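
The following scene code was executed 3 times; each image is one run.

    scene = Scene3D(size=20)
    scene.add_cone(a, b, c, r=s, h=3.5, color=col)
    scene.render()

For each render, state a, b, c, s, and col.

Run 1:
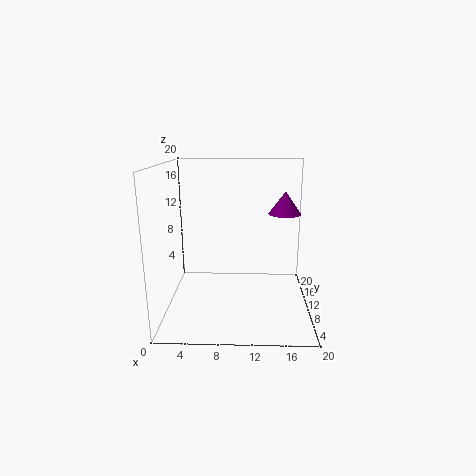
a = 17, b = 16, c = 12, s = 2.5, col = 'purple'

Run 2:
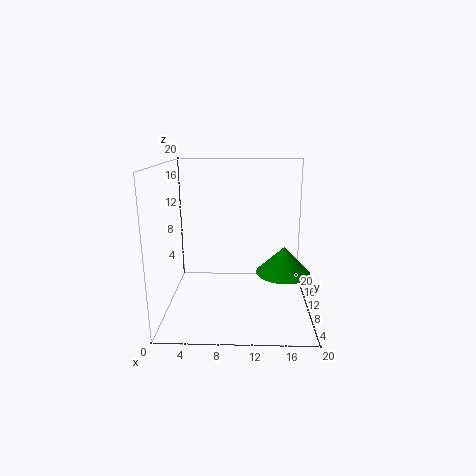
a = 16, b = 6.5, c = 6.5, s = 3.5, col = 'green'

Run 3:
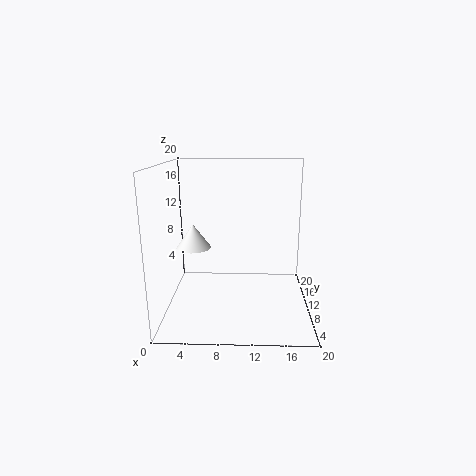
a = 3.5, b = 11.5, c = 8, s = 2.5, col = 'white'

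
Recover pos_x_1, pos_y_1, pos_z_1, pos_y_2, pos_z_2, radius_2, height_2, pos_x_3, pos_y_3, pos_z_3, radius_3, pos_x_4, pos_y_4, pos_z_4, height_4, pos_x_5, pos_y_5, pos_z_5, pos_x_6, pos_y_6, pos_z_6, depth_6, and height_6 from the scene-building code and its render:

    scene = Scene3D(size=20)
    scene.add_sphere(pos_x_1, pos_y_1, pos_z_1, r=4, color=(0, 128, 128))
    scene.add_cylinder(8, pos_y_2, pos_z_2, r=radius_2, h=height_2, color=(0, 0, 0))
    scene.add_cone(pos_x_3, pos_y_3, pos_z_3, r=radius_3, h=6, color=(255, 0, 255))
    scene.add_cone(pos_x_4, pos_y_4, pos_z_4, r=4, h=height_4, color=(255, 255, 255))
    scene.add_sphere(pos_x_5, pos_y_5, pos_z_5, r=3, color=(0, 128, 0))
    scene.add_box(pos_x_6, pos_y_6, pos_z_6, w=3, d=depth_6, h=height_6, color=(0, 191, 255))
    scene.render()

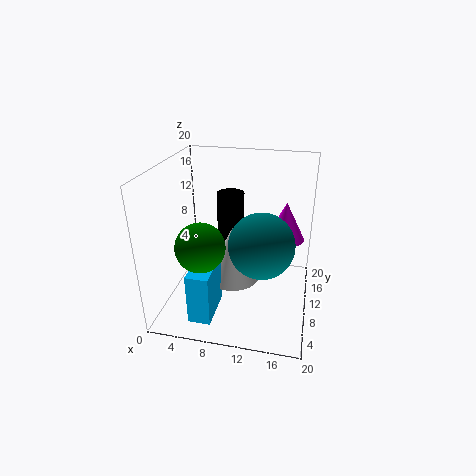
pos_x_1 = 14
pos_y_1 = 5
pos_z_1 = 12
pos_y_2 = 14
pos_z_2 = 6
radius_2 = 2
height_2 = 9
pos_x_3 = 16
pos_y_3 = 17
pos_z_3 = 7
radius_3 = 3
pos_x_4 = 9
pos_y_4 = 11
pos_z_4 = 3
height_4 = 8
pos_x_5 = 7
pos_y_5 = 3
pos_z_5 = 12
pos_x_6 = 5
pos_y_6 = 2
pos_z_6 = 1
depth_6 = 6
height_6 = 7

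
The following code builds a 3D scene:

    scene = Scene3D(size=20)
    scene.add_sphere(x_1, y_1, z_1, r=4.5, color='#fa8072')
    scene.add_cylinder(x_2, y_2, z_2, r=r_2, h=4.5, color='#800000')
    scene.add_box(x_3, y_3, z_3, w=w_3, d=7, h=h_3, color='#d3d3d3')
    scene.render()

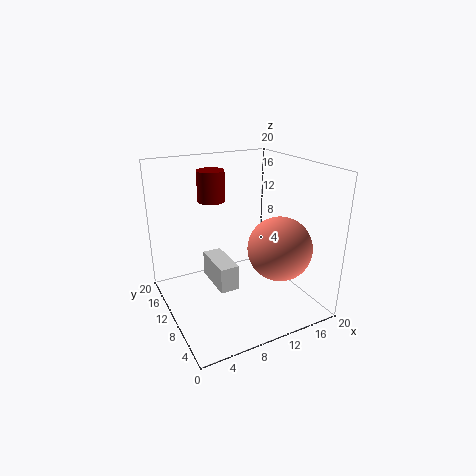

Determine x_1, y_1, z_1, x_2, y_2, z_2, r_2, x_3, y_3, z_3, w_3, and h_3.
x_1 = 15
y_1 = 7
z_1 = 8.5
x_2 = 8.5
y_2 = 15.5
z_2 = 14
r_2 = 2
x_3 = 8
y_3 = 11.5
z_3 = 0.5
w_3 = 3
h_3 = 4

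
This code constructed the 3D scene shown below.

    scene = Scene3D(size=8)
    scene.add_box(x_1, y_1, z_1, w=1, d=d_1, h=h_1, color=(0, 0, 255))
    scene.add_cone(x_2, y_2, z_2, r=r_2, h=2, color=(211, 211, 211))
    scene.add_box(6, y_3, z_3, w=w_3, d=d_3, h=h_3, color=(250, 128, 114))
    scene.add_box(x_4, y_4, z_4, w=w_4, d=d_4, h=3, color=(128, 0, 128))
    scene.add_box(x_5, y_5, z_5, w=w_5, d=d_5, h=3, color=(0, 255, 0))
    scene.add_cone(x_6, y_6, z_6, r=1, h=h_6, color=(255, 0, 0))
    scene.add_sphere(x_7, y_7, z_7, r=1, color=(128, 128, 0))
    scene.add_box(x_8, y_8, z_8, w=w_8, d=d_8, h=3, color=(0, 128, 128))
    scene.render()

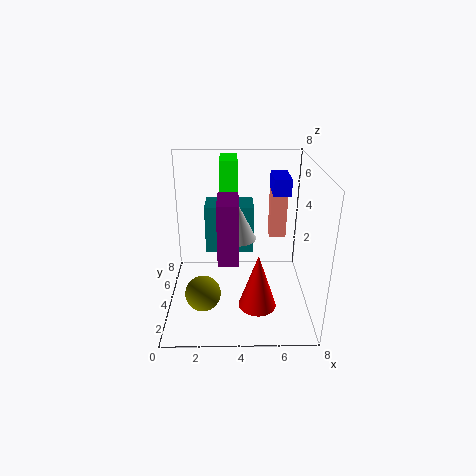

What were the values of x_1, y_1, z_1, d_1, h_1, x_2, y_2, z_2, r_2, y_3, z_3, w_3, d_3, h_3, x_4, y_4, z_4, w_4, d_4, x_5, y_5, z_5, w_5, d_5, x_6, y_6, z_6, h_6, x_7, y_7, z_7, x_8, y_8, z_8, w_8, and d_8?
x_1 = 6, y_1 = 5, z_1 = 6, d_1 = 2, h_1 = 1, x_2 = 4, y_2 = 4, z_2 = 4, r_2 = 1, y_3 = 6, z_3 = 3, w_3 = 1, d_3 = 1, h_3 = 3, x_4 = 3, y_4 = 1, z_4 = 4, w_4 = 1, d_4 = 2, x_5 = 3, y_5 = 5, z_5 = 5, w_5 = 1, d_5 = 2, x_6 = 5, y_6 = 2, z_6 = 1, h_6 = 3, x_7 = 2, y_7 = 3, z_7 = 1, x_8 = 2, y_8 = 6, z_8 = 2, w_8 = 3, d_8 = 2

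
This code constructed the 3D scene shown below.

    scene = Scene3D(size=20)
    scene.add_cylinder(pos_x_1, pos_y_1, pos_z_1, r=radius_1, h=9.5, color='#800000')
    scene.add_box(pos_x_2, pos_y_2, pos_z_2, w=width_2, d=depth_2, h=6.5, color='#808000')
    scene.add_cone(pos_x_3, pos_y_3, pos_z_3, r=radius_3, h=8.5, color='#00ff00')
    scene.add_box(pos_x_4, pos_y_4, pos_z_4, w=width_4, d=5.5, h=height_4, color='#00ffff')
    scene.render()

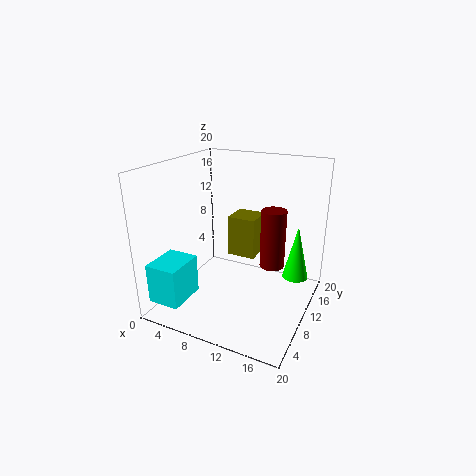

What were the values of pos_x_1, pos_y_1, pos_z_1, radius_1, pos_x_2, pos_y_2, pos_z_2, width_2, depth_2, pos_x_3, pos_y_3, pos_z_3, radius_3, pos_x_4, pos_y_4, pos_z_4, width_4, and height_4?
pos_x_1 = 12.5
pos_y_1 = 17.5
pos_z_1 = 2.5
radius_1 = 2
pos_x_2 = 5.5
pos_y_2 = 15.5
pos_z_2 = 4
width_2 = 4.5
depth_2 = 4.5
pos_x_3 = 16.5
pos_y_3 = 17.5
pos_z_3 = 1.5
radius_3 = 2
pos_x_4 = 0.5
pos_y_4 = 1.5
pos_z_4 = 2
width_4 = 4.5
height_4 = 5.5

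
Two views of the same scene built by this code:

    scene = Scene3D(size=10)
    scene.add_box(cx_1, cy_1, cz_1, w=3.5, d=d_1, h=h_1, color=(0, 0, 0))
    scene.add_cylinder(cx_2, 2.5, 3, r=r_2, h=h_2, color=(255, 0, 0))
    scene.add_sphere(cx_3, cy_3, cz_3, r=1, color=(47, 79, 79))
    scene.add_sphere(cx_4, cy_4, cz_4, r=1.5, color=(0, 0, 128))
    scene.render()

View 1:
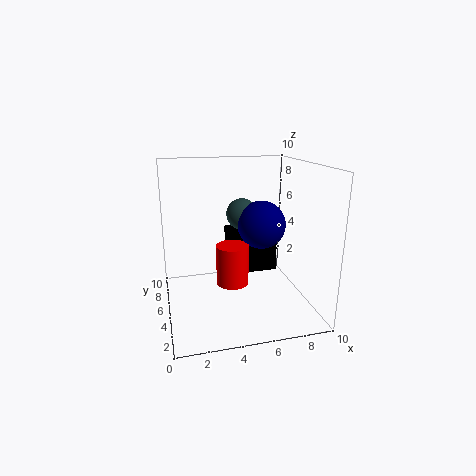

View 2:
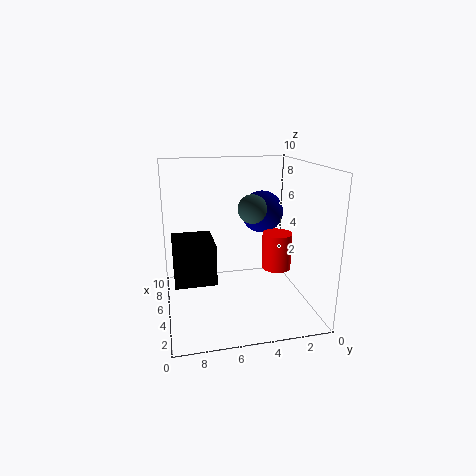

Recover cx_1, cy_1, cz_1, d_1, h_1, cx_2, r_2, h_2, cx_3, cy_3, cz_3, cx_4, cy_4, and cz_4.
cx_1 = 5, cy_1 = 6.5, cz_1 = 1.5, d_1 = 3, h_1 = 3, cx_2 = 4, r_2 = 1, h_2 = 2.5, cx_3 = 5, cy_3 = 4, cz_3 = 7, cx_4 = 6, cy_4 = 3, cz_4 = 6.5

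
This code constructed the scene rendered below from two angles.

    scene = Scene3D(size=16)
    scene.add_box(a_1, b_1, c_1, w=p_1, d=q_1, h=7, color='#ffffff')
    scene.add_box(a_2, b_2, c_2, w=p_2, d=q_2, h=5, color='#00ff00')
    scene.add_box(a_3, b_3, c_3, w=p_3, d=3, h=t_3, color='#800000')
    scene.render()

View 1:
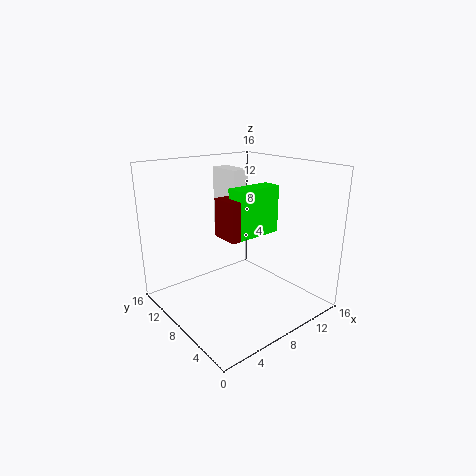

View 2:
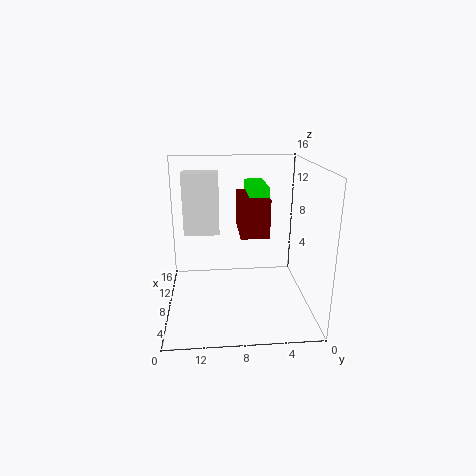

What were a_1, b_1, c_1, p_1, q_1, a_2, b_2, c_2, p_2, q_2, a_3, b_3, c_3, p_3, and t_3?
a_1 = 9
b_1 = 10
c_1 = 8
p_1 = 2
q_1 = 4
a_2 = 6
b_2 = 5
c_2 = 9
p_2 = 5
q_2 = 2
a_3 = 5
b_3 = 5
c_3 = 9
p_3 = 5
t_3 = 4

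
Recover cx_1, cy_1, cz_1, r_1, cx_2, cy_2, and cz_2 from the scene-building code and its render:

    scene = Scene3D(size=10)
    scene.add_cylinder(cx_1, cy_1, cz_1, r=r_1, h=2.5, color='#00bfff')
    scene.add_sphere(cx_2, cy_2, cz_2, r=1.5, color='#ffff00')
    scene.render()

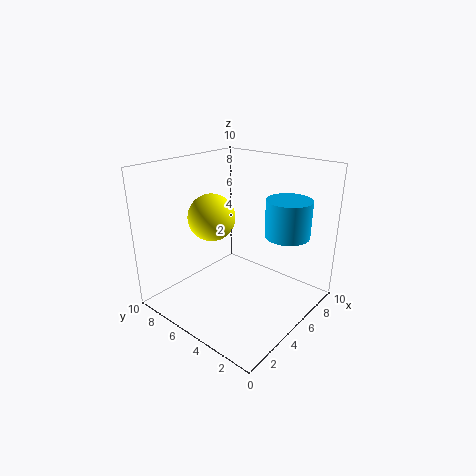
cx_1 = 6.5
cy_1 = 2
cz_1 = 5.5
r_1 = 1.5
cx_2 = 3
cy_2 = 5.5
cz_2 = 7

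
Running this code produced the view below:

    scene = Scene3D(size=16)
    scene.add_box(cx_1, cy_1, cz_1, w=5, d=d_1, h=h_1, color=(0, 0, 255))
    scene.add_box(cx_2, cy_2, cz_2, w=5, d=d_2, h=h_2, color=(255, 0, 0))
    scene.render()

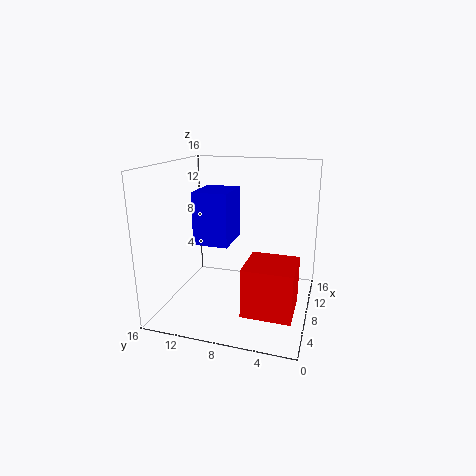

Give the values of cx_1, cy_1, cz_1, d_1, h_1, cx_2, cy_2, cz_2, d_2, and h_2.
cx_1 = 7; cy_1 = 9; cz_1 = 7; d_1 = 4; h_1 = 6; cx_2 = 2; cy_2 = 1; cz_2 = 2; d_2 = 5; h_2 = 5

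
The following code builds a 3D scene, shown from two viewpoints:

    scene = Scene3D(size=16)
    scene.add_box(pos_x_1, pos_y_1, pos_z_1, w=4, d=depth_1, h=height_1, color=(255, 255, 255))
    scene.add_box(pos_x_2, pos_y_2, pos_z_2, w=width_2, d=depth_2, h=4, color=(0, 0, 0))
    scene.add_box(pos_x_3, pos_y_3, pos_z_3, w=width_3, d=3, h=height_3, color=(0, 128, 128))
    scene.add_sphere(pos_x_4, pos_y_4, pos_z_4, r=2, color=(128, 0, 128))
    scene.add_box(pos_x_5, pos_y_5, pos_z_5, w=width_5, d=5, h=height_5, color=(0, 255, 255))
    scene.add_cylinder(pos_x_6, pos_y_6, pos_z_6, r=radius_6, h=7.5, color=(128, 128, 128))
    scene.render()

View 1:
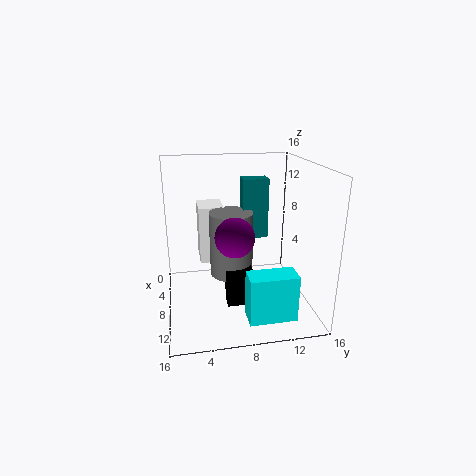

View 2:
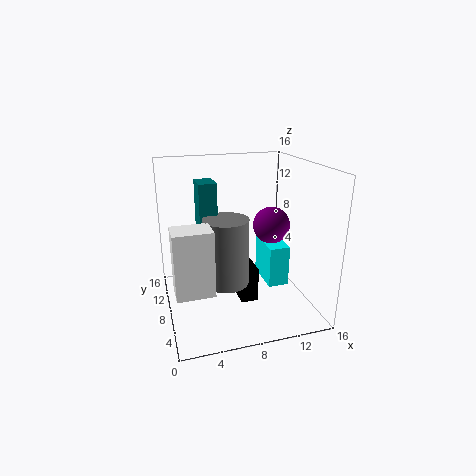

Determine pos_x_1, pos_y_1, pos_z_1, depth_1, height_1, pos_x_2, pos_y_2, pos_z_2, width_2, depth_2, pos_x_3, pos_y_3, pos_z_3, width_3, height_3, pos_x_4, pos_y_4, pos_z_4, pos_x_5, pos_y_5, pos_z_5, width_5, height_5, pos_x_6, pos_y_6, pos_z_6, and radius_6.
pos_x_1 = 0.5, pos_y_1 = 4, pos_z_1 = 3.5, depth_1 = 3, height_1 = 7, pos_x_2 = 8, pos_y_2 = 6.5, pos_z_2 = 0.5, width_2 = 2, depth_2 = 3, pos_x_3 = 4, pos_y_3 = 9, pos_z_3 = 7, width_3 = 2, height_3 = 7, pos_x_4 = 11.5, pos_y_4 = 7, pos_z_4 = 9.5, pos_x_5 = 12, pos_y_5 = 8, pos_z_5 = 1, width_5 = 2.5, height_5 = 5, pos_x_6 = 6.5, pos_y_6 = 7.5, pos_z_6 = 3, radius_6 = 2.5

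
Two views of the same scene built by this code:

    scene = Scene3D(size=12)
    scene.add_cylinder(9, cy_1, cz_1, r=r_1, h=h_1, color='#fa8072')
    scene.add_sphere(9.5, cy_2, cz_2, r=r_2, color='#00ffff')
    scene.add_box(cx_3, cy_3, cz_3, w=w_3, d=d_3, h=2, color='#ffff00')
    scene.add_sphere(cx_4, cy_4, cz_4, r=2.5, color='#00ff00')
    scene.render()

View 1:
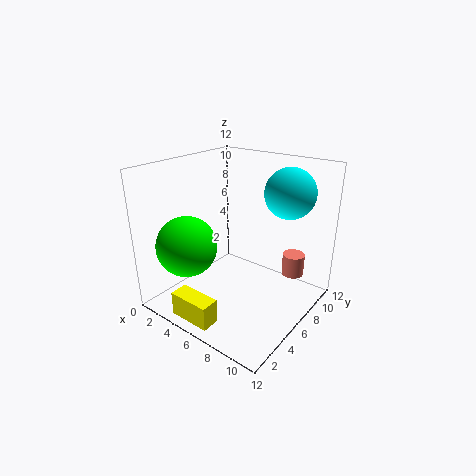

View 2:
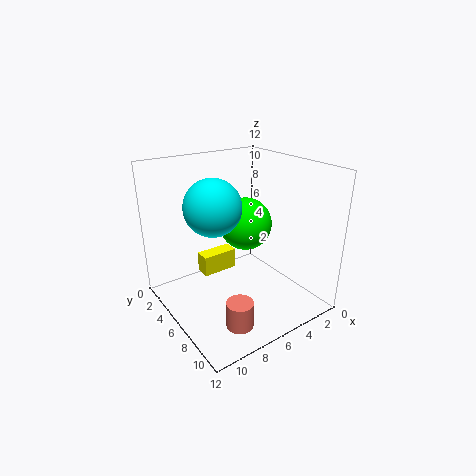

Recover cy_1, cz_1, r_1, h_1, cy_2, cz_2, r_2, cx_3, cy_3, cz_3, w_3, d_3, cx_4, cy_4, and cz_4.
cy_1 = 10.5; cz_1 = 1.5; r_1 = 1; h_1 = 2; cy_2 = 8; cz_2 = 10; r_2 = 2; cx_3 = 3.5; cy_3 = 0.5; cz_3 = 0.5; w_3 = 3.5; d_3 = 1.5; cx_4 = 3; cy_4 = 3; cz_4 = 5.5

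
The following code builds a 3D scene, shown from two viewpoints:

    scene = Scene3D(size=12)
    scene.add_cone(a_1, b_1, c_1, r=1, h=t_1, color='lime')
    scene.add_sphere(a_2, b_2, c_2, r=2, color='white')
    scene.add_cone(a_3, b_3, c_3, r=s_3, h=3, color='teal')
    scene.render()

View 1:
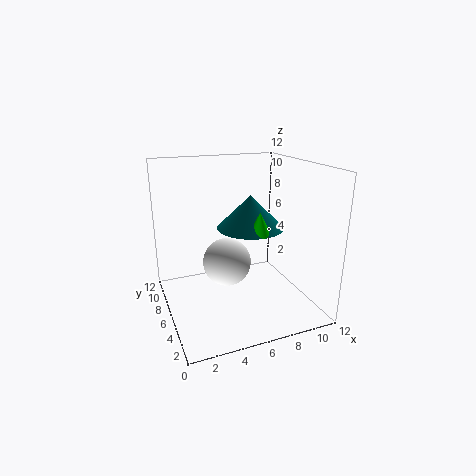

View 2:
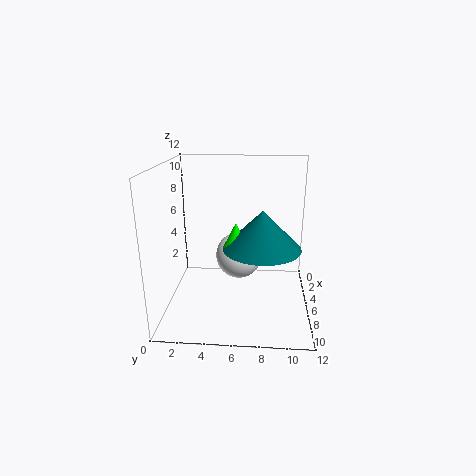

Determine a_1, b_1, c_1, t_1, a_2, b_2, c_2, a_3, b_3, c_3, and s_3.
a_1 = 8; b_1 = 6; c_1 = 6; t_1 = 2; a_2 = 5; b_2 = 6; c_2 = 4; a_3 = 8; b_3 = 8; c_3 = 6; s_3 = 3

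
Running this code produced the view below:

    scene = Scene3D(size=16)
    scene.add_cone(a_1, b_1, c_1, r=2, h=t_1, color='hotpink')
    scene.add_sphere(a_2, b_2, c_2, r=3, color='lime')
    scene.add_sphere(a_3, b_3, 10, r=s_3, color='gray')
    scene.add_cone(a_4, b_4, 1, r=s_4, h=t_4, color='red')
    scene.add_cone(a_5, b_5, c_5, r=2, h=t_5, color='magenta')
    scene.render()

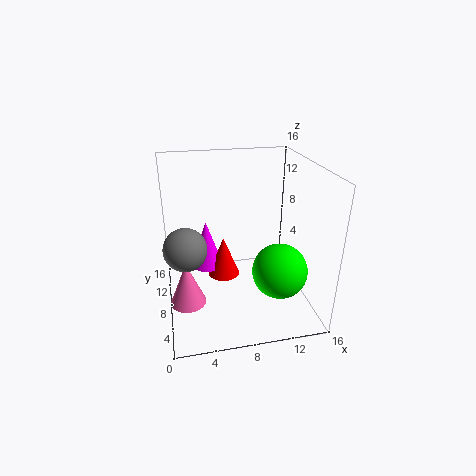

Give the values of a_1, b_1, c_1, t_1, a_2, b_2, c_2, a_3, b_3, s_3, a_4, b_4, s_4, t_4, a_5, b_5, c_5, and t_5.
a_1 = 2
b_1 = 7
c_1 = 1
t_1 = 5
a_2 = 12
b_2 = 5
c_2 = 5
a_3 = 2
b_3 = 3
s_3 = 2
a_4 = 7
b_4 = 12
s_4 = 2
t_4 = 5
a_5 = 5
b_5 = 13
c_5 = 2
t_5 = 6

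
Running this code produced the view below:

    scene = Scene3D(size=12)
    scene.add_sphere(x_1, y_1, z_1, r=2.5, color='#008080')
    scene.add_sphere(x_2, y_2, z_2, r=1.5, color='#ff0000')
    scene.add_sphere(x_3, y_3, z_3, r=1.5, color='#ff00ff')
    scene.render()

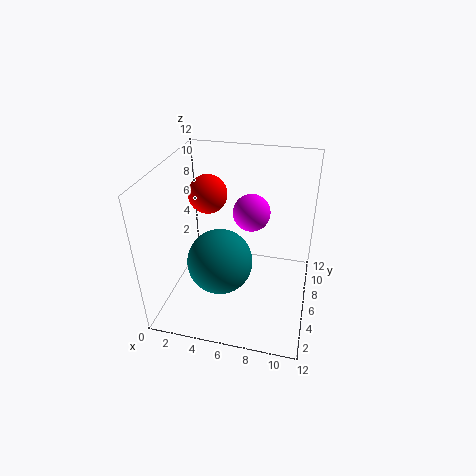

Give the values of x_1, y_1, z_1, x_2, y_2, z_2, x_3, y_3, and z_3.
x_1 = 5.25
y_1 = 3.25
z_1 = 5.5
x_2 = 3.75
y_2 = 5.5
z_2 = 10
x_3 = 7
y_3 = 6.5
z_3 = 8.25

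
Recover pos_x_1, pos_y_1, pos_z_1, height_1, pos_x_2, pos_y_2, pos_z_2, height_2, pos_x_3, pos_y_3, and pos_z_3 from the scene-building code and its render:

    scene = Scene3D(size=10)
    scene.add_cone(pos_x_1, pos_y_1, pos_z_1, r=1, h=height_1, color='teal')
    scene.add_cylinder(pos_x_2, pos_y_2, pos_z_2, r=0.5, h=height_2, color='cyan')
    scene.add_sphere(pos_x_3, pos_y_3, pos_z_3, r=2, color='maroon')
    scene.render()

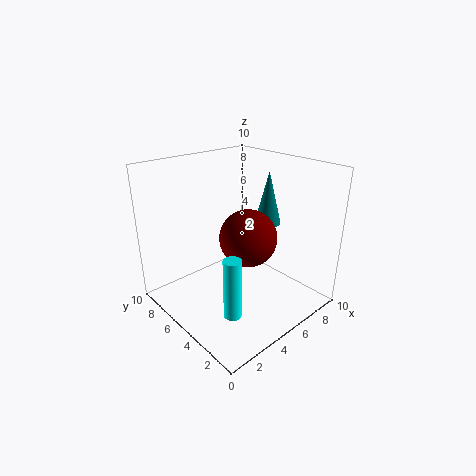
pos_x_1 = 8.5, pos_y_1 = 5.5, pos_z_1 = 5, height_1 = 4, pos_x_2 = 1, pos_y_2 = 1, pos_z_2 = 3, height_2 = 3.5, pos_x_3 = 5.5, pos_y_3 = 4.5, pos_z_3 = 5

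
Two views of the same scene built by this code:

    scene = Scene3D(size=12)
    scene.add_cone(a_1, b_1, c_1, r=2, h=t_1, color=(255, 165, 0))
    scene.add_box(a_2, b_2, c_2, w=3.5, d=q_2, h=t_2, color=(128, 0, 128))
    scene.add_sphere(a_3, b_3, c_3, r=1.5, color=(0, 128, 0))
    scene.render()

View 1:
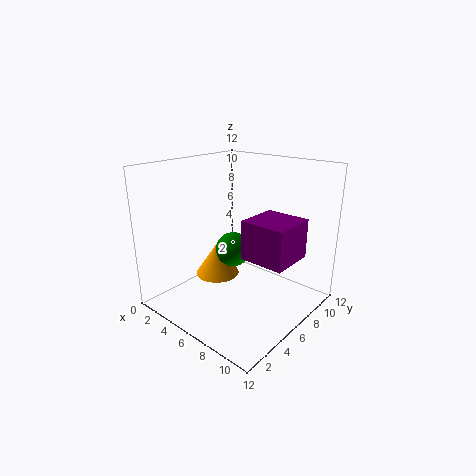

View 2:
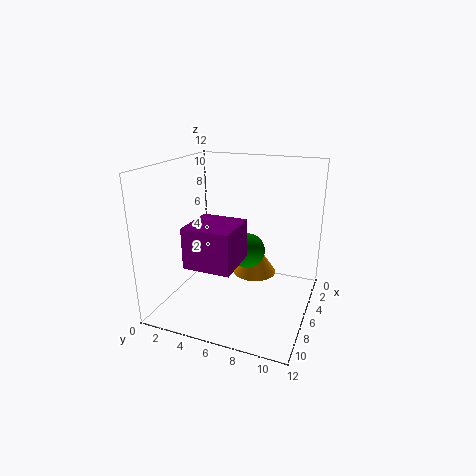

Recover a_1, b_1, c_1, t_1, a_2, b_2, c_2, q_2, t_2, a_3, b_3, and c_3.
a_1 = 3
b_1 = 6.5
c_1 = 1.5
t_1 = 3
a_2 = 8
b_2 = 4
c_2 = 5.5
q_2 = 3.5
t_2 = 3
a_3 = 5
b_3 = 6.5
c_3 = 4.5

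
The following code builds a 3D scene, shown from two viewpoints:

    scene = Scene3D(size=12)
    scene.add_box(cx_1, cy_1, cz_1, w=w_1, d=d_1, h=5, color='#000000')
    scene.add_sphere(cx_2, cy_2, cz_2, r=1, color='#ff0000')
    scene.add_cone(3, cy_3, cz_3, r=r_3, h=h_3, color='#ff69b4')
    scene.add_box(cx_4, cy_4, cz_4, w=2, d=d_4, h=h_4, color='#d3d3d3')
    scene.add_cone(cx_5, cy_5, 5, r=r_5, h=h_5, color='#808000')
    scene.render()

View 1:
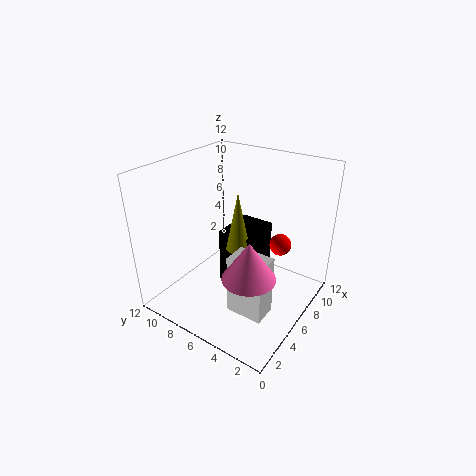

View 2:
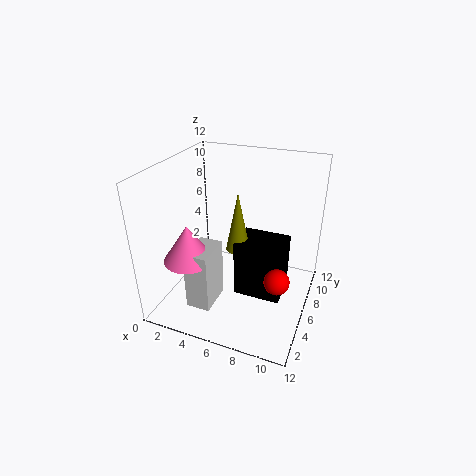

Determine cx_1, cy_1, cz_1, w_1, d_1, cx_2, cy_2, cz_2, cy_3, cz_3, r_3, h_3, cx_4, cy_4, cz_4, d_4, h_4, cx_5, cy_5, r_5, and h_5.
cx_1 = 6, cy_1 = 5, cz_1 = 1, w_1 = 4, d_1 = 3, cx_2 = 10, cy_2 = 4, cz_2 = 4, cy_3 = 3, cz_3 = 5, r_3 = 2, h_3 = 3, cx_4 = 3, cy_4 = 2, cz_4 = 1, d_4 = 3, h_4 = 5, cx_5 = 6, cy_5 = 6, r_5 = 1, h_5 = 5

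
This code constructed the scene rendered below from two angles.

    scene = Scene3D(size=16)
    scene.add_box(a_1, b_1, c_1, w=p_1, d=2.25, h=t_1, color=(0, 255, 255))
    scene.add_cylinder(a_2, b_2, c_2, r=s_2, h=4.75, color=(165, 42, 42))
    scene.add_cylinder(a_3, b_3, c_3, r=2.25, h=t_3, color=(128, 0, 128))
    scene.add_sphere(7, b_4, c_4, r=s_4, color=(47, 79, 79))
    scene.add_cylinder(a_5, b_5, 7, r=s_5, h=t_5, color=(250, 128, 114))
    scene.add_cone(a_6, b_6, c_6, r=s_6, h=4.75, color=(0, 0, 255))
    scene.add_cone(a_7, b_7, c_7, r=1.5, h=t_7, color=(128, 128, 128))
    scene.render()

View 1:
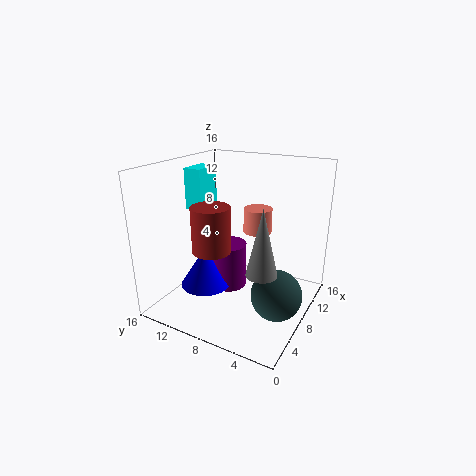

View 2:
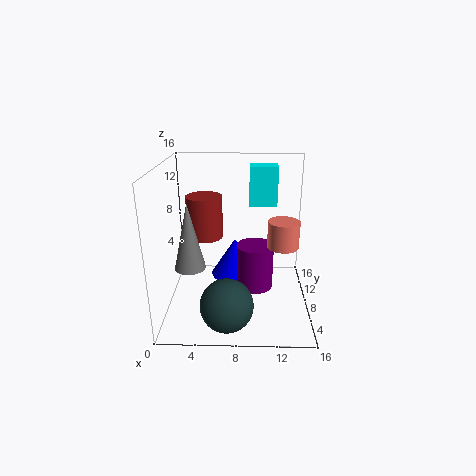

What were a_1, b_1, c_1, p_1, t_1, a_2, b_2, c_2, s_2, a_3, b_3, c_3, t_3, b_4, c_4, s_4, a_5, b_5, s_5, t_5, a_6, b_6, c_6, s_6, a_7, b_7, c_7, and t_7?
a_1 = 9.25; b_1 = 13.75; c_1 = 9.75; p_1 = 3.5; t_1 = 5; a_2 = 4.25; b_2 = 9; c_2 = 7.75; s_2 = 2; a_3 = 10; b_3 = 10.5; c_3 = 0.5; t_3 = 5.5; b_4 = 2.75; c_4 = 2.75; s_4 = 2.75; a_5 = 13; b_5 = 8; s_5 = 1.75; t_5 = 3; a_6 = 7.5; b_6 = 12.25; c_6 = 1.25; s_6 = 3; a_7 = 3.5; b_7 = 3; c_7 = 7; t_7 = 6.5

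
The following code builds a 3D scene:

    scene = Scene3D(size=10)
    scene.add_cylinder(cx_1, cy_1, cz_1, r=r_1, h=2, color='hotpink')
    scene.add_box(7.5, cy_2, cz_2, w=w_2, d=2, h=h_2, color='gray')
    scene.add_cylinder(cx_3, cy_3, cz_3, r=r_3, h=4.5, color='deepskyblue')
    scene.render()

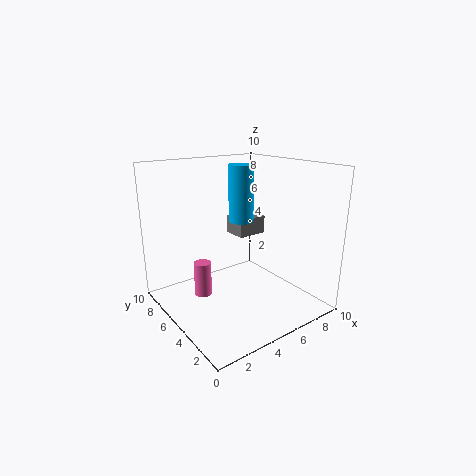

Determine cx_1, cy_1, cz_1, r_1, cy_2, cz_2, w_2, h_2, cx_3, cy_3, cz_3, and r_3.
cx_1 = 1, cy_1 = 3, cz_1 = 3, r_1 = 0.5, cy_2 = 8, cz_2 = 3.5, w_2 = 2.5, h_2 = 1.5, cx_3 = 7.5, cy_3 = 8, cz_3 = 5, r_3 = 1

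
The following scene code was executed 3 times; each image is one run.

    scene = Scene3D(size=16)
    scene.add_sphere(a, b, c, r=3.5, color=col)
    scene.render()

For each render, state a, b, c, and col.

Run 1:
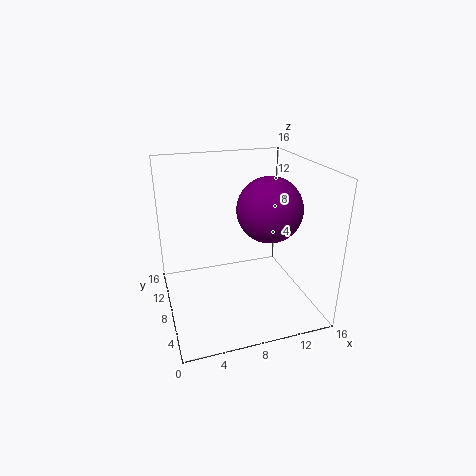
a = 11, b = 6.5, c = 11.5, col = 'purple'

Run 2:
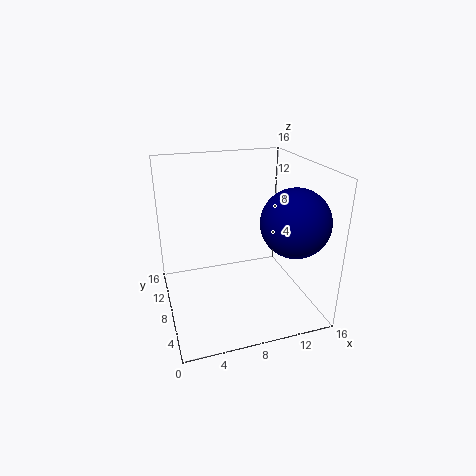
a = 12.5, b = 3.5, c = 11, col = 'navy'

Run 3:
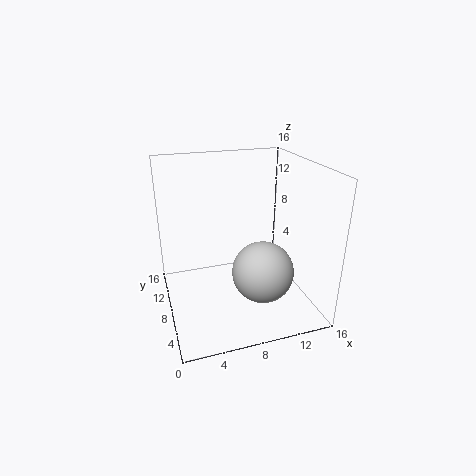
a = 10.5, b = 6.5, c = 4, col = 'lightgray'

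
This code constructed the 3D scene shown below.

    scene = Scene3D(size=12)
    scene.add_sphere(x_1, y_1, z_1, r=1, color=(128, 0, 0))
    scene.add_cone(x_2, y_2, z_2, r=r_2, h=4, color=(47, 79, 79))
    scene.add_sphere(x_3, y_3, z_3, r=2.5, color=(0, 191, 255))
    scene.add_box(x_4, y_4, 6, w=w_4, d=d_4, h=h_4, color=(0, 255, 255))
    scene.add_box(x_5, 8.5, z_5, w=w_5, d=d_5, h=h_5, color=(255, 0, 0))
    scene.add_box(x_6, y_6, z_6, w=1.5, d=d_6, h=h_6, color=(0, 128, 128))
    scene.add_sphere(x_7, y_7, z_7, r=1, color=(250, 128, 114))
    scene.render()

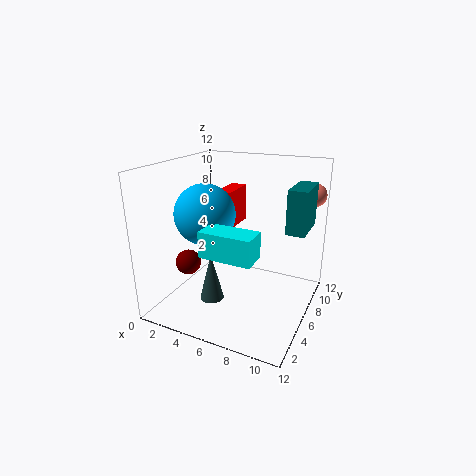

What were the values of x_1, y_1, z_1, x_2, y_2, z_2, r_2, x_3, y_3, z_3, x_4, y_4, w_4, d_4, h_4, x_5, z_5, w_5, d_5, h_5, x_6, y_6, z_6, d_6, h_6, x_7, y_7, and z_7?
x_1 = 3, y_1 = 3, z_1 = 4.5, x_2 = 4.5, y_2 = 4, z_2 = 1, r_2 = 1, x_3 = 3.5, y_3 = 5, z_3 = 8, x_4 = 5, y_4 = 1.5, w_4 = 4, d_4 = 2, h_4 = 2, x_5 = 2.5, z_5 = 5.5, w_5 = 1.5, d_5 = 3.5, h_5 = 3.5, x_6 = 10, y_6 = 6, z_6 = 7, d_6 = 3.5, h_6 = 3.5, x_7 = 11, y_7 = 11, z_7 = 9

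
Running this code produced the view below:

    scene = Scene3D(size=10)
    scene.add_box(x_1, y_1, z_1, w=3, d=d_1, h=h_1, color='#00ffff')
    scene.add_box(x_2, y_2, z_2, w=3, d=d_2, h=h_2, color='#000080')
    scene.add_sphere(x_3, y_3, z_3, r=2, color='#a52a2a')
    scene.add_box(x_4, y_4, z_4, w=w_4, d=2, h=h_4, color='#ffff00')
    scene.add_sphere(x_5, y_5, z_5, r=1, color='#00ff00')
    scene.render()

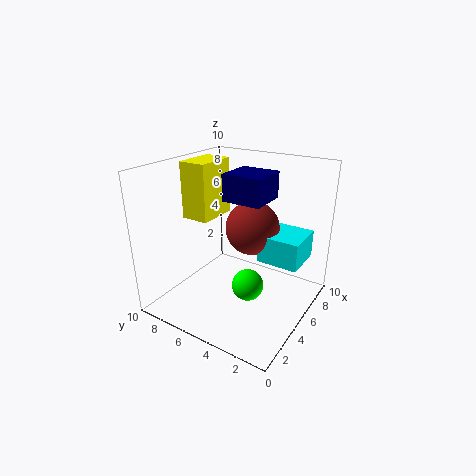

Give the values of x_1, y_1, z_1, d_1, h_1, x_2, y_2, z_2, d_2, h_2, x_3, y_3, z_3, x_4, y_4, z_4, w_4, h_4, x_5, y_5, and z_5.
x_1 = 6
y_1 = 1
z_1 = 3
d_1 = 3
h_1 = 2
x_2 = 6
y_2 = 4
z_2 = 7
d_2 = 3
h_2 = 2
x_3 = 7
y_3 = 5
z_3 = 5
x_4 = 4
y_4 = 7
z_4 = 6
w_4 = 3
h_4 = 4
x_5 = 3
y_5 = 3
z_5 = 3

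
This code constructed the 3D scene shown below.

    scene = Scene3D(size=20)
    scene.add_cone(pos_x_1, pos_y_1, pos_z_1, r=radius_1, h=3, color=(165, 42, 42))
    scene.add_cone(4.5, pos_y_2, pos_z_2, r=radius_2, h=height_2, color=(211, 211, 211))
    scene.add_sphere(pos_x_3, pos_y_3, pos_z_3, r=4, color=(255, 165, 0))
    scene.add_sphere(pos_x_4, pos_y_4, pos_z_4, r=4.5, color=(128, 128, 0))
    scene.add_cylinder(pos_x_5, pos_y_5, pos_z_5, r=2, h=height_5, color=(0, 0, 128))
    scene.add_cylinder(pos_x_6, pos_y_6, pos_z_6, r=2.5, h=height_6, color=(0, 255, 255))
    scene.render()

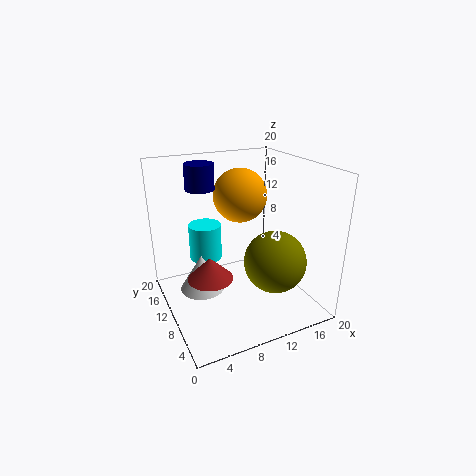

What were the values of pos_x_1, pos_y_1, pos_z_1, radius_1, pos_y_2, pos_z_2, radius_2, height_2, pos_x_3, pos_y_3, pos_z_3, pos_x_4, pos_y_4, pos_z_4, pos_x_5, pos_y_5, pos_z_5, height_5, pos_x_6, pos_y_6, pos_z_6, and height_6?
pos_x_1 = 5; pos_y_1 = 8; pos_z_1 = 6; radius_1 = 3; pos_y_2 = 10; pos_z_2 = 3.5; radius_2 = 3; height_2 = 5; pos_x_3 = 12.5; pos_y_3 = 14.5; pos_z_3 = 14.5; pos_x_4 = 15; pos_y_4 = 8; pos_z_4 = 6; pos_x_5 = 6; pos_y_5 = 13.5; pos_z_5 = 16.5; height_5 = 3.5; pos_x_6 = 7.5; pos_y_6 = 16.5; pos_z_6 = 4.5; height_6 = 5.5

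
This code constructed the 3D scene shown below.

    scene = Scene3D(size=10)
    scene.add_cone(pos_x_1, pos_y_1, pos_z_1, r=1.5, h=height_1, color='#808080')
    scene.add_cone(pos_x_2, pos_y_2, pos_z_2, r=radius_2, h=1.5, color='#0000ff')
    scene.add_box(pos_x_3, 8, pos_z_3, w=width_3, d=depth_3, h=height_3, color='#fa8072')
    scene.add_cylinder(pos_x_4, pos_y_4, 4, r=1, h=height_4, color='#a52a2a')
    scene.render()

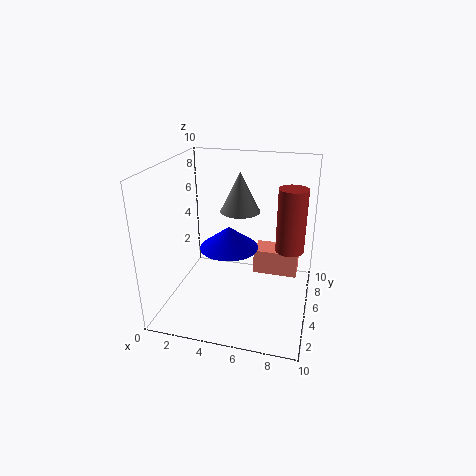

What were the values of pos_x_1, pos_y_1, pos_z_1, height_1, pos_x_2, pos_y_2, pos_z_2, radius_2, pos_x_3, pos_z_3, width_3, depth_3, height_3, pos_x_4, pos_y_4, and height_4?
pos_x_1 = 4.5
pos_y_1 = 7.5
pos_z_1 = 6
height_1 = 3
pos_x_2 = 4.5
pos_y_2 = 4.5
pos_z_2 = 4.5
radius_2 = 2
pos_x_3 = 5.5
pos_z_3 = 0.5
width_3 = 3.5
depth_3 = 2
height_3 = 2
pos_x_4 = 8.5
pos_y_4 = 6
height_4 = 4.5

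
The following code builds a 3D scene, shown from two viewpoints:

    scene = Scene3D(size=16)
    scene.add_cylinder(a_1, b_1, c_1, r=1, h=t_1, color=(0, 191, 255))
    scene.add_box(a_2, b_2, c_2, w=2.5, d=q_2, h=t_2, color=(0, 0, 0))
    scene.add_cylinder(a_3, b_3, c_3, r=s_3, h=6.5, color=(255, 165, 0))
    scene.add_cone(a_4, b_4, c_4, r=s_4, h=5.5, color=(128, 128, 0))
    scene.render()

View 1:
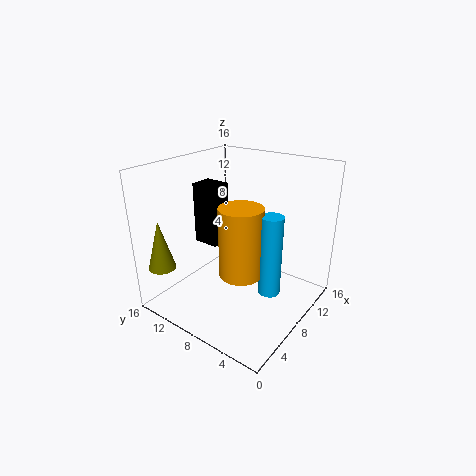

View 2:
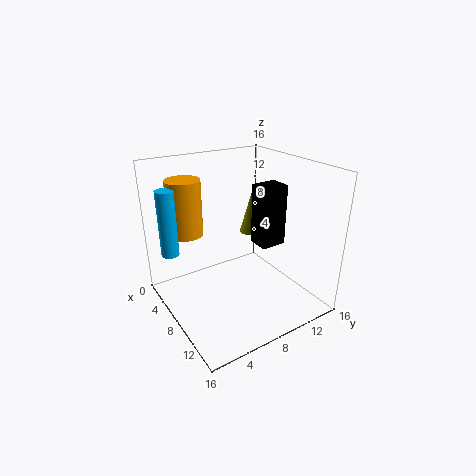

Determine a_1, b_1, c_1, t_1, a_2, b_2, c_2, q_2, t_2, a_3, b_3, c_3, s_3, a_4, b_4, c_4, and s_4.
a_1 = 4; b_1 = 1.5; c_1 = 6; t_1 = 7.5; a_2 = 7; b_2 = 10.5; c_2 = 6.5; q_2 = 3; t_2 = 7; a_3 = 3; b_3 = 4; c_3 = 7.5; s_3 = 2; a_4 = 2; b_4 = 14; c_4 = 5; s_4 = 1.5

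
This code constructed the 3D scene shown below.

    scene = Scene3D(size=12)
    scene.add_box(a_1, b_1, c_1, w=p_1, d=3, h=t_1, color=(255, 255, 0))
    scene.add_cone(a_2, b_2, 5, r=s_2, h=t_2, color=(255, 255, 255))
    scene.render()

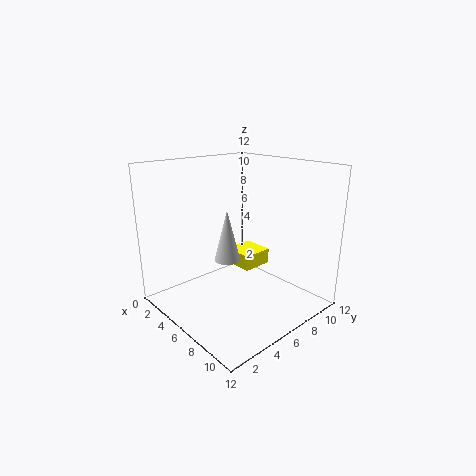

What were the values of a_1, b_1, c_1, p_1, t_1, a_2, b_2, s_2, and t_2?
a_1 = 1.5; b_1 = 8.5; c_1 = 1.5; p_1 = 3; t_1 = 1.5; a_2 = 7; b_2 = 4; s_2 = 1; t_2 = 4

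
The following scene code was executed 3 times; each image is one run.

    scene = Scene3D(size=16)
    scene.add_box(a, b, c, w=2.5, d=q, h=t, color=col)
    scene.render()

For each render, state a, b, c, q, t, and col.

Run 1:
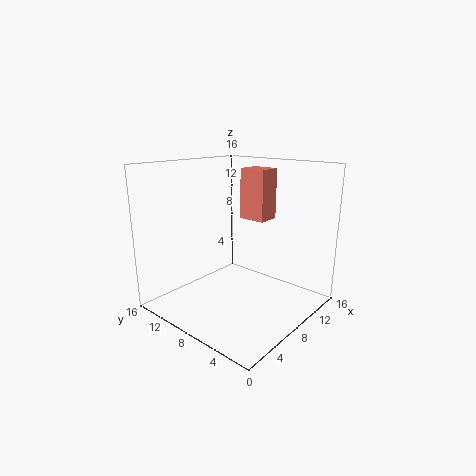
a = 9, b = 5.5, c = 10, q = 3, t = 5.5, col = 'salmon'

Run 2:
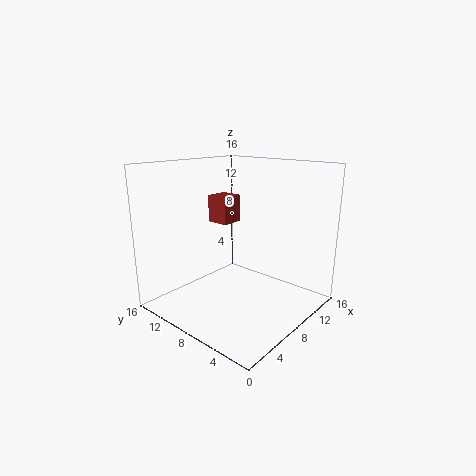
a = 7, b = 9, c = 9.5, q = 2.5, t = 3, col = 'brown'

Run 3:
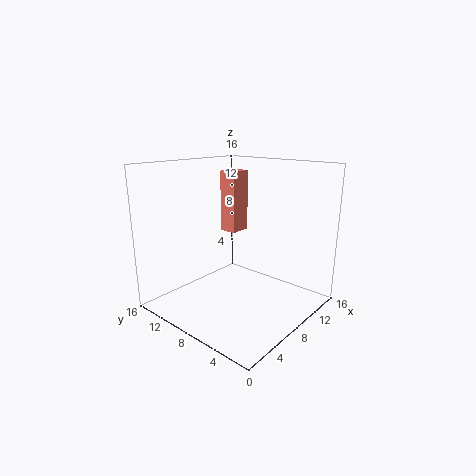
a = 9, b = 9.5, c = 8, q = 2, t = 7, col = 'salmon'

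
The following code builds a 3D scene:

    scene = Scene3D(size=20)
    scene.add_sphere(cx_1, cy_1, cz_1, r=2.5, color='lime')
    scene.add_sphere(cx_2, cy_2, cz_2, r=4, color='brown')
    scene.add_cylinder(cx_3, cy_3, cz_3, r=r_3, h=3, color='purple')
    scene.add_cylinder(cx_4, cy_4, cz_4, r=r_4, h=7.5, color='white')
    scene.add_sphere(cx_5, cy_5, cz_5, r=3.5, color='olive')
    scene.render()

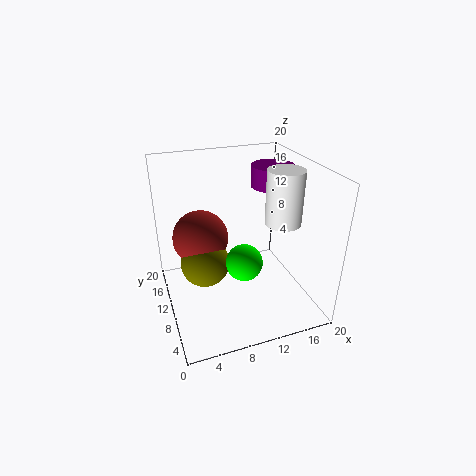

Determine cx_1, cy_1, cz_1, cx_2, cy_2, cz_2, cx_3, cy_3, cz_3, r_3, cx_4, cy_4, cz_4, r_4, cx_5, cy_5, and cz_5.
cx_1 = 10
cy_1 = 7.5
cz_1 = 7.5
cx_2 = 5.5
cy_2 = 13.5
cz_2 = 9
cx_3 = 16
cy_3 = 12.5
cz_3 = 16
r_3 = 3
cx_4 = 16
cy_4 = 8.5
cz_4 = 12
r_4 = 2.5
cx_5 = 5.5
cy_5 = 11.5
cz_5 = 6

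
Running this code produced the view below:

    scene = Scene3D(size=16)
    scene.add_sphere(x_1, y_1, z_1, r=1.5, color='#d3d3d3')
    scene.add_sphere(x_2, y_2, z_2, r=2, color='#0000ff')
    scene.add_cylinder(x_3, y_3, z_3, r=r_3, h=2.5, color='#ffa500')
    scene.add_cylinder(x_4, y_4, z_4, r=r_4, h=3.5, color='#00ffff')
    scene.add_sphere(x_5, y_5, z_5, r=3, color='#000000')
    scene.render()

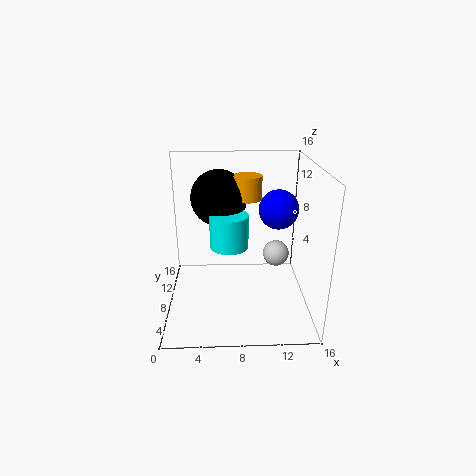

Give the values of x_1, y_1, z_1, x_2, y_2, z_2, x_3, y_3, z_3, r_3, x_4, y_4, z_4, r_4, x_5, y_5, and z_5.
x_1 = 12.5
y_1 = 9
z_1 = 5.5
x_2 = 12
y_2 = 6
z_2 = 12
x_3 = 9
y_3 = 8
z_3 = 12.5
r_3 = 1.5
x_4 = 7
y_4 = 6
z_4 = 8
r_4 = 2
x_5 = 6
y_5 = 8.5
z_5 = 12.5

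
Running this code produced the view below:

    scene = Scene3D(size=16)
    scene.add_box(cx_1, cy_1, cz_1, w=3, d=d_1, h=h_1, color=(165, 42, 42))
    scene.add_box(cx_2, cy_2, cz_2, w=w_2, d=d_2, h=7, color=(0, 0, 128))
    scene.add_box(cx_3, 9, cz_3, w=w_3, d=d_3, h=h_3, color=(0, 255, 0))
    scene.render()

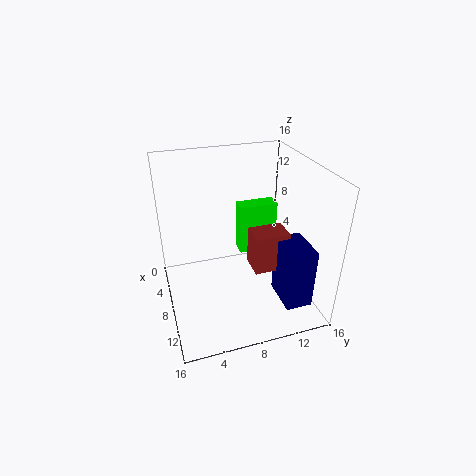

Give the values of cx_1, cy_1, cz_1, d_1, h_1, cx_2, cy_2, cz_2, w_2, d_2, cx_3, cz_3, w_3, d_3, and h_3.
cx_1 = 7
cy_1 = 9.5
cz_1 = 4
d_1 = 4
h_1 = 4.5
cx_2 = 9
cy_2 = 12
cz_2 = 1
w_2 = 4.5
d_2 = 3
cx_3 = 4
cz_3 = 4.5
w_3 = 2
d_3 = 4.5
h_3 = 6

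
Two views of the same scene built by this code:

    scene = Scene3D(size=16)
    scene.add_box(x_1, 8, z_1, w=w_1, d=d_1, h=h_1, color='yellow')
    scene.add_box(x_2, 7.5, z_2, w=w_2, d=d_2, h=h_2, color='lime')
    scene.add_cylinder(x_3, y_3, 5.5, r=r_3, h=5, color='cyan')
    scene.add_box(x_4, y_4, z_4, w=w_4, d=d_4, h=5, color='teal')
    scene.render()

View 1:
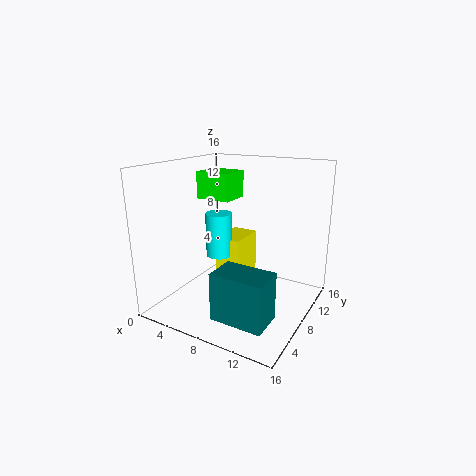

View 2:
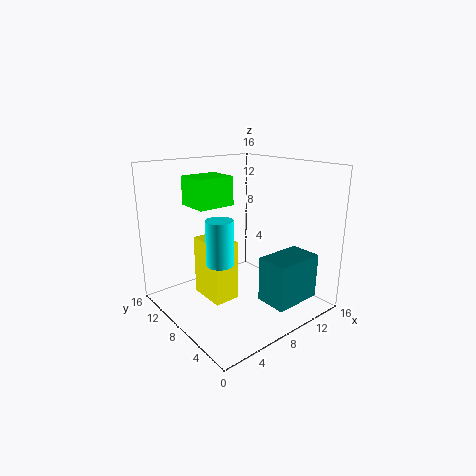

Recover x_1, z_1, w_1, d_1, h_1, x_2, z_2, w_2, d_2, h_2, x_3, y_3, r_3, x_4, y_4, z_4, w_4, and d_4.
x_1 = 5, z_1 = 0.5, w_1 = 3, d_1 = 4.5, h_1 = 7, x_2 = 3, z_2 = 12, w_2 = 4, d_2 = 3.5, h_2 = 3, x_3 = 5.5, y_3 = 8, r_3 = 1.5, x_4 = 8.5, y_4 = 1.5, z_4 = 1.5, w_4 = 5.5, d_4 = 3.5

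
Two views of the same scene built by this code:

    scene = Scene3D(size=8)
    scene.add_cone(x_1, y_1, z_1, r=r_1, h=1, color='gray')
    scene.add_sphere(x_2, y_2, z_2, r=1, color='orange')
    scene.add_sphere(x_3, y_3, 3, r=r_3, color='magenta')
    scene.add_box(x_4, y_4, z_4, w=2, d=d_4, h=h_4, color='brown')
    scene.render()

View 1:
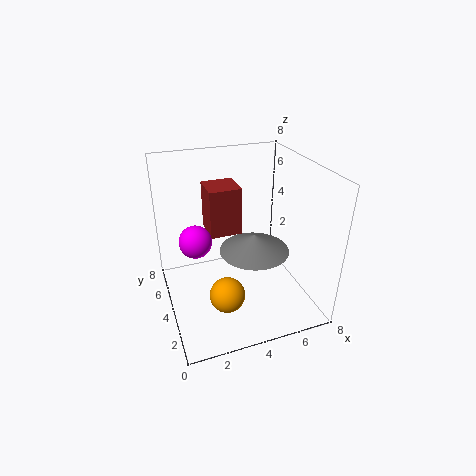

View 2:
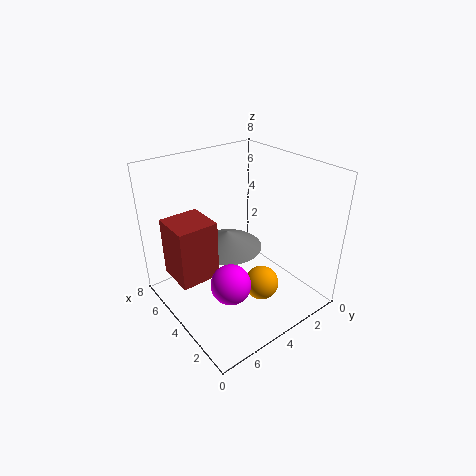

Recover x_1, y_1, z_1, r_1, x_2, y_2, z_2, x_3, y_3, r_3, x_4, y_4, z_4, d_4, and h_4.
x_1 = 5; y_1 = 4; z_1 = 3; r_1 = 2; x_2 = 3; y_2 = 3; z_2 = 1; x_3 = 2; y_3 = 6; r_3 = 1; x_4 = 3; y_4 = 6; z_4 = 3; d_4 = 2; h_4 = 3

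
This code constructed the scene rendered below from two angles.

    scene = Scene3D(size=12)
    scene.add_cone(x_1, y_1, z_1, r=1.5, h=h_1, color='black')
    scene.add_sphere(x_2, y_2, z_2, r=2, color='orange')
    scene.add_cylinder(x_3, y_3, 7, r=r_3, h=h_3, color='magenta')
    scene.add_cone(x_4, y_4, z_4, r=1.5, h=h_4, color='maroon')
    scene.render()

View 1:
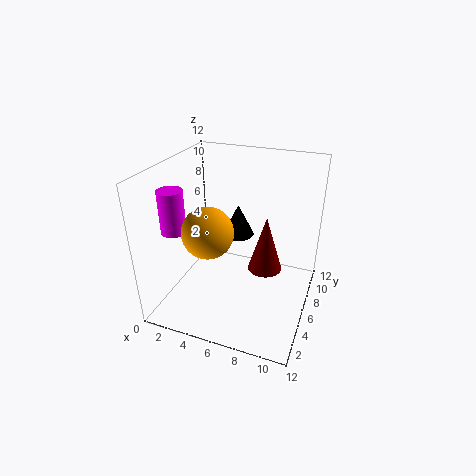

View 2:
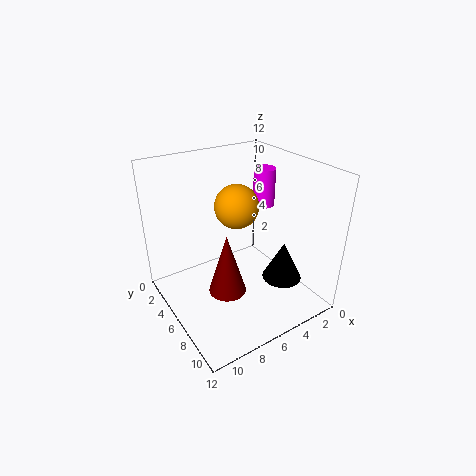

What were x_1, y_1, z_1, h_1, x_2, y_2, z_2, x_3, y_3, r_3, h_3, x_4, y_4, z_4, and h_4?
x_1 = 4.5; y_1 = 10; z_1 = 4; h_1 = 3; x_2 = 4.5; y_2 = 3.5; z_2 = 7.5; x_3 = 1.5; y_3 = 3.5; r_3 = 1; h_3 = 3.5; x_4 = 8; y_4 = 7.5; z_4 = 2.5; h_4 = 5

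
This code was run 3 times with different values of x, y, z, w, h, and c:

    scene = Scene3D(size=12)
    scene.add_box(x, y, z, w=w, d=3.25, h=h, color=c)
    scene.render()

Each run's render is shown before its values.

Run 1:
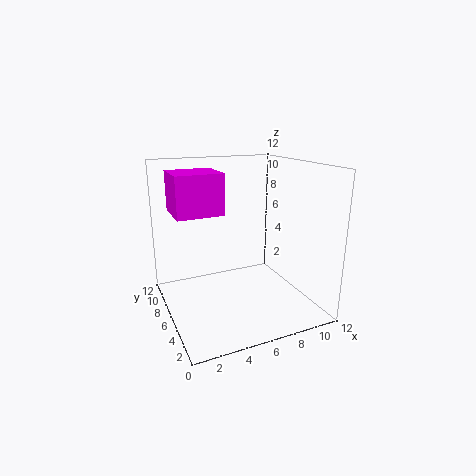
x = 0.5; y = 3.75; z = 8.75; w = 3.5; h = 3; c = 'magenta'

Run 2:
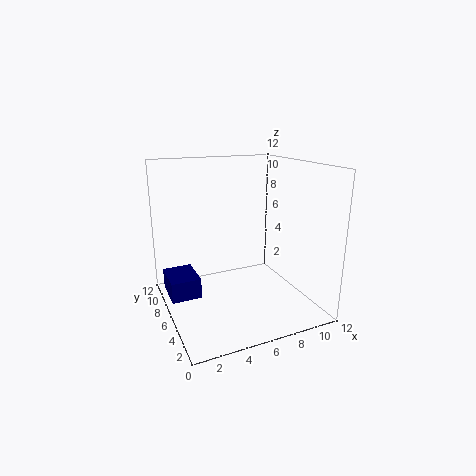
x = 0.25; y = 6.25; z = 1; w = 2.5; h = 1.75; c = 'navy'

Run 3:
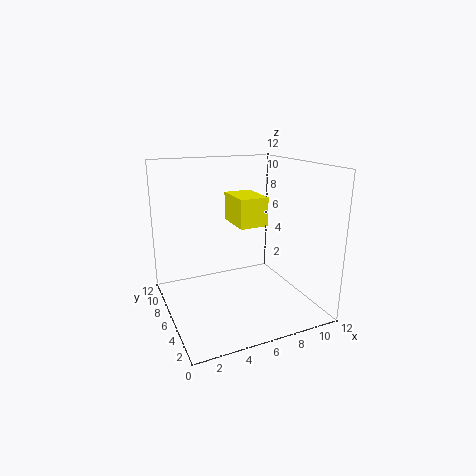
x = 5.25; y = 3.75; z = 7.5; w = 2.25; h = 2.25; c = 'yellow'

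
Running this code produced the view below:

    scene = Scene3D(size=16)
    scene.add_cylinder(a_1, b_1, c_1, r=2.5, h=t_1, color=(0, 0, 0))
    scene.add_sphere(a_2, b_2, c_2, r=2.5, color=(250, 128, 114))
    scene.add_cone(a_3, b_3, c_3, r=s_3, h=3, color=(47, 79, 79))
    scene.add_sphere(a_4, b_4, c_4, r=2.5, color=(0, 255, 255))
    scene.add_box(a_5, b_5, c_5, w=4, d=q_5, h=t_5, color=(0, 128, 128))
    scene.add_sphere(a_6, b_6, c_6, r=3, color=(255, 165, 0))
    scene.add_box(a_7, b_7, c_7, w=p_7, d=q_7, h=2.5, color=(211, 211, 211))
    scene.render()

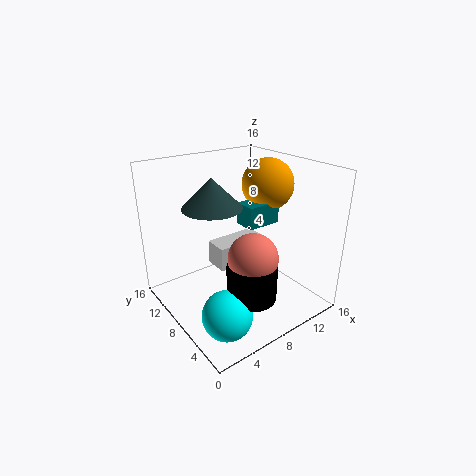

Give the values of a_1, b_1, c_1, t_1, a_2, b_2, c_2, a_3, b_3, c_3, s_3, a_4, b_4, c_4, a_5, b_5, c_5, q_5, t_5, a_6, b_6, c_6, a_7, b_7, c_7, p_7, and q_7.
a_1 = 6
b_1 = 3
c_1 = 4
t_1 = 3.5
a_2 = 6.5
b_2 = 3.5
c_2 = 8
a_3 = 4.5
b_3 = 7.5
c_3 = 12.5
s_3 = 3
a_4 = 3
b_4 = 3
c_4 = 3
a_5 = 9
b_5 = 7
c_5 = 9
q_5 = 2.5
t_5 = 2.5
a_6 = 13
b_6 = 9
c_6 = 13
a_7 = 4.5
b_7 = 6
c_7 = 6
p_7 = 5.5
q_7 = 2.5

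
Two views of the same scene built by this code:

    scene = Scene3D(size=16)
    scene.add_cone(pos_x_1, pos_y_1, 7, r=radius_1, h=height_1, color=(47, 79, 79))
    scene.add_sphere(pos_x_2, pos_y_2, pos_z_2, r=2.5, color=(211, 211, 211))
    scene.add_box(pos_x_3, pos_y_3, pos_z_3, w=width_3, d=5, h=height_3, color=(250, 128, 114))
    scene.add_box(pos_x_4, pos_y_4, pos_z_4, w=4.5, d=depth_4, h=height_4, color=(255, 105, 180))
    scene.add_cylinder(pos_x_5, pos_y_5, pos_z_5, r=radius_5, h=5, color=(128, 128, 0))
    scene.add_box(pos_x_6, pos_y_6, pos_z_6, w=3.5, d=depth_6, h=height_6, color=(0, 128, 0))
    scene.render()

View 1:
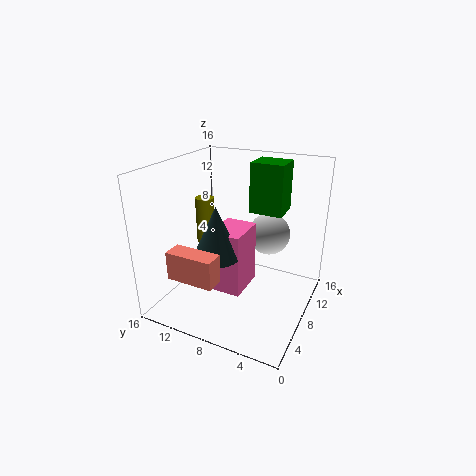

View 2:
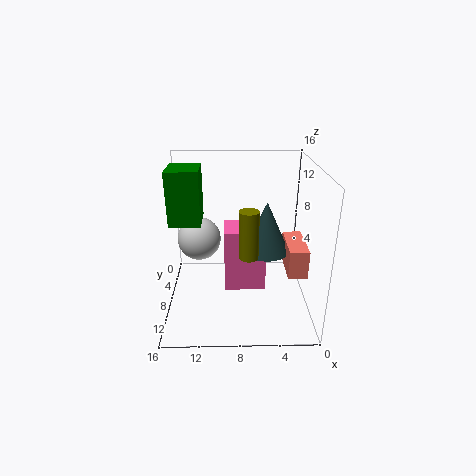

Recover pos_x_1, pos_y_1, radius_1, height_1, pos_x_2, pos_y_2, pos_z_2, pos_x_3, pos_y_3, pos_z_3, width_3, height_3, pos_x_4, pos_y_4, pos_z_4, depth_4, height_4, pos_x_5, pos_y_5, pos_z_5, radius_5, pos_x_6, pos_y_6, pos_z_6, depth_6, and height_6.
pos_x_1 = 5, pos_y_1 = 9, radius_1 = 2.5, height_1 = 5.5, pos_x_2 = 12.5, pos_y_2 = 6, pos_z_2 = 7, pos_x_3 = 1, pos_y_3 = 7.5, pos_z_3 = 5.5, width_3 = 2, height_3 = 3, pos_x_4 = 5, pos_y_4 = 6.5, pos_z_4 = 2.5, depth_4 = 3.5, height_4 = 7, pos_x_5 = 7, pos_y_5 = 11.5, pos_z_5 = 7.5, radius_5 = 1, pos_x_6 = 12, pos_y_6 = 4.5, pos_z_6 = 9.5, depth_6 = 4, height_6 = 6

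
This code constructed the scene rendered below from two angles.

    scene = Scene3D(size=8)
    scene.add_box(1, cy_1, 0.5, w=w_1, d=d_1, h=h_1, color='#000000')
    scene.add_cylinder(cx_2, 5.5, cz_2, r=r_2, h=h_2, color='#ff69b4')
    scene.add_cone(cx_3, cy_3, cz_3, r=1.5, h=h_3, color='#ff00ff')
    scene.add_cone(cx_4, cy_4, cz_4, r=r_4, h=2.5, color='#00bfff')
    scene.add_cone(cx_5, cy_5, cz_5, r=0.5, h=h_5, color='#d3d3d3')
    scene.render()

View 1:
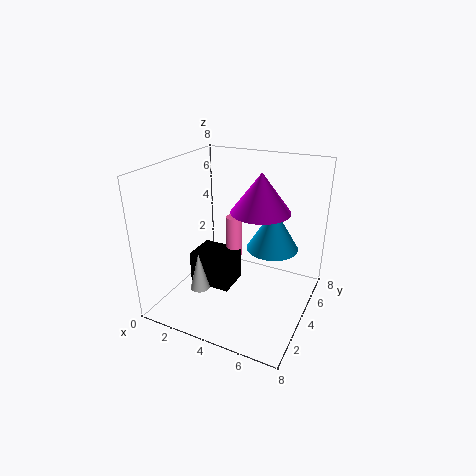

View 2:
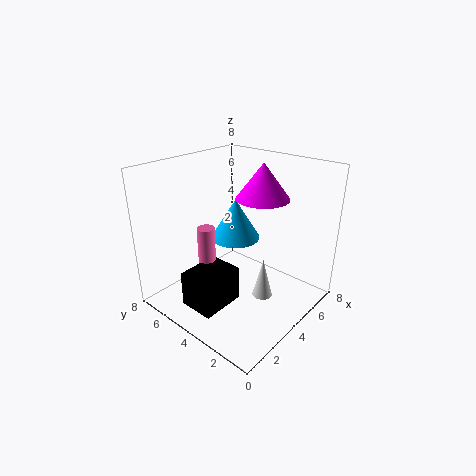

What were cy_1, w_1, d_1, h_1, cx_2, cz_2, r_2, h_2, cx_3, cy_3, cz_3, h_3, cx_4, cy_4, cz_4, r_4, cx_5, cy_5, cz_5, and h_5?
cy_1 = 3.5; w_1 = 2.5; d_1 = 2; h_1 = 2; cx_2 = 3; cz_2 = 2; r_2 = 0.5; h_2 = 2.5; cx_3 = 5.5; cy_3 = 3.5; cz_3 = 6; h_3 = 2; cx_4 = 5.5; cy_4 = 5.5; cz_4 = 3; r_4 = 1.5; cx_5 = 3; cy_5 = 1.5; cz_5 = 2; h_5 = 2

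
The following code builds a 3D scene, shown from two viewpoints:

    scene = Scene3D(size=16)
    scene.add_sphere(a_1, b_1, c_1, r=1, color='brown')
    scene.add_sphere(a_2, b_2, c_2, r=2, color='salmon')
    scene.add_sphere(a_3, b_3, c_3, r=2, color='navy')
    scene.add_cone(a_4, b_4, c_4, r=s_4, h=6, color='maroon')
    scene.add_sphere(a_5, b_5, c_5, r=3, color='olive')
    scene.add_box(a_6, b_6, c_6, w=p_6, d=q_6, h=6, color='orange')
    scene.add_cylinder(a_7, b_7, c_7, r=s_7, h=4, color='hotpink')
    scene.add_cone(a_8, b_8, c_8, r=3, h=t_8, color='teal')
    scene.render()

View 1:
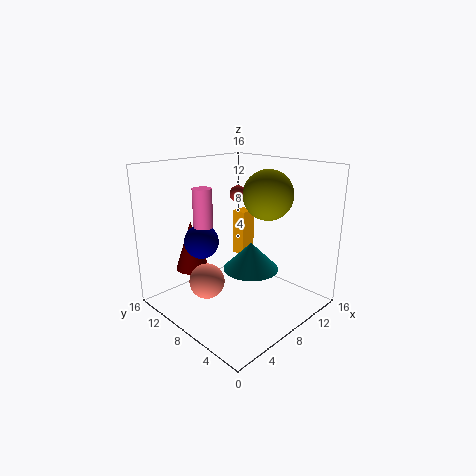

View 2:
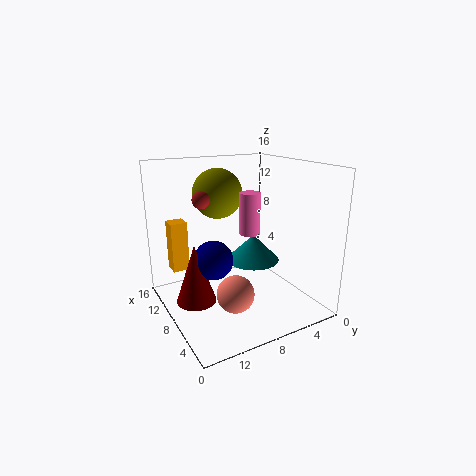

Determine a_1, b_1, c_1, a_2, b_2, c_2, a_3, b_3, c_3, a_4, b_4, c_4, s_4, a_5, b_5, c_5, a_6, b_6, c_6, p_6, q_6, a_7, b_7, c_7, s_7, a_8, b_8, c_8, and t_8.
a_1 = 11, b_1 = 11, c_1 = 12, a_2 = 5, b_2 = 10, c_2 = 3, a_3 = 6, b_3 = 12, c_3 = 7, a_4 = 6, b_4 = 14, c_4 = 3, s_4 = 2, a_5 = 13, b_5 = 8, c_5 = 12, a_6 = 13, b_6 = 12, c_6 = 3, p_6 = 2, q_6 = 2, a_7 = 4, b_7 = 9, c_7 = 10, s_7 = 1, a_8 = 8, b_8 = 6, c_8 = 5, t_8 = 3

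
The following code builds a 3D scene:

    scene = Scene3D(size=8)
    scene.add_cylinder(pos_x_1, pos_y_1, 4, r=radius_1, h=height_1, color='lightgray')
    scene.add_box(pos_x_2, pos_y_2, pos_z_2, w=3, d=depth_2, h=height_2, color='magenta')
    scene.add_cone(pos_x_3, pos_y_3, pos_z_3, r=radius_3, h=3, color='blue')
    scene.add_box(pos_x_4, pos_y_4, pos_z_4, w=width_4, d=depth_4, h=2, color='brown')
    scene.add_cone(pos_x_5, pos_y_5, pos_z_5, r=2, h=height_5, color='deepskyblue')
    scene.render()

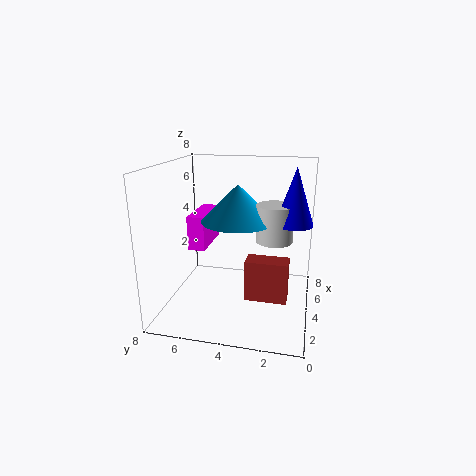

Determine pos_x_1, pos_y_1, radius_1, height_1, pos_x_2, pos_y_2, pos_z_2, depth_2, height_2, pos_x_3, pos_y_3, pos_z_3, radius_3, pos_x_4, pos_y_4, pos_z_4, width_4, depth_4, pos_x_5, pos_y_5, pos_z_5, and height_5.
pos_x_1 = 4, pos_y_1 = 2, radius_1 = 1, height_1 = 2, pos_x_2 = 4, pos_y_2 = 6, pos_z_2 = 3, depth_2 = 1, height_2 = 2, pos_x_3 = 4, pos_y_3 = 1, pos_z_3 = 5, radius_3 = 1, pos_x_4 = 1, pos_y_4 = 1, pos_z_4 = 2, width_4 = 1, depth_4 = 2, pos_x_5 = 4, pos_y_5 = 4, pos_z_5 = 5, height_5 = 2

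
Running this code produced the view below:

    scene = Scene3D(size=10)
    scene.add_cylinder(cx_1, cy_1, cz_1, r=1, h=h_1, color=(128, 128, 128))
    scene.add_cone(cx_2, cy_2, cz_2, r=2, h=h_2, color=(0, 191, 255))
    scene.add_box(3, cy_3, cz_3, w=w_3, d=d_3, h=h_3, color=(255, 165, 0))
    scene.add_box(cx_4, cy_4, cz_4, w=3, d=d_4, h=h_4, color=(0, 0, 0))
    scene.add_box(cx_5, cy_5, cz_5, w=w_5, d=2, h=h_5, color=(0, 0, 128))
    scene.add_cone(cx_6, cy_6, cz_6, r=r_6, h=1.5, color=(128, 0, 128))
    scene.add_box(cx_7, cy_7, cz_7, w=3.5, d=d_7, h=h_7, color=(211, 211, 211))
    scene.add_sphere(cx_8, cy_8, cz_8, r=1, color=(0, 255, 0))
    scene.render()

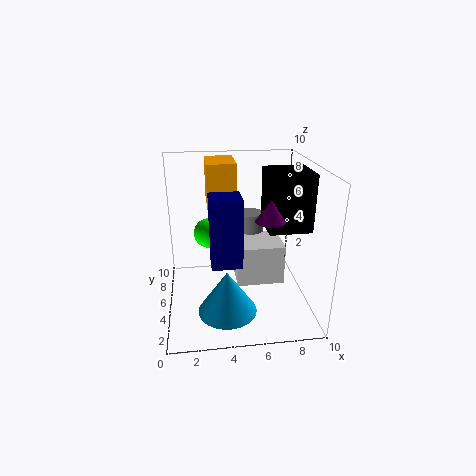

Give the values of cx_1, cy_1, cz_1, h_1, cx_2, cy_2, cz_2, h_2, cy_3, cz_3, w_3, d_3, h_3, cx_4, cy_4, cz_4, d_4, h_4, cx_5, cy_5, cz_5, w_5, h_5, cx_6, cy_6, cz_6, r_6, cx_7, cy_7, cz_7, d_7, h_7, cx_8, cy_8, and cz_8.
cx_1 = 6.5
cy_1 = 8.5
cz_1 = 3.5
h_1 = 2
cx_2 = 4
cy_2 = 3
cz_2 = 0.5
h_2 = 3
cy_3 = 5.5
cz_3 = 7
w_3 = 2
d_3 = 3
h_3 = 3
cx_4 = 7
cy_4 = 4
cz_4 = 5.5
d_4 = 3
h_4 = 4
cx_5 = 3
cy_5 = 2.5
cz_5 = 4
w_5 = 2
h_5 = 4.5
cx_6 = 7
cy_6 = 4
cz_6 = 6.5
r_6 = 1
cx_7 = 5
cy_7 = 5
cz_7 = 1
d_7 = 3
h_7 = 3
cx_8 = 3
cy_8 = 5
cz_8 = 5.5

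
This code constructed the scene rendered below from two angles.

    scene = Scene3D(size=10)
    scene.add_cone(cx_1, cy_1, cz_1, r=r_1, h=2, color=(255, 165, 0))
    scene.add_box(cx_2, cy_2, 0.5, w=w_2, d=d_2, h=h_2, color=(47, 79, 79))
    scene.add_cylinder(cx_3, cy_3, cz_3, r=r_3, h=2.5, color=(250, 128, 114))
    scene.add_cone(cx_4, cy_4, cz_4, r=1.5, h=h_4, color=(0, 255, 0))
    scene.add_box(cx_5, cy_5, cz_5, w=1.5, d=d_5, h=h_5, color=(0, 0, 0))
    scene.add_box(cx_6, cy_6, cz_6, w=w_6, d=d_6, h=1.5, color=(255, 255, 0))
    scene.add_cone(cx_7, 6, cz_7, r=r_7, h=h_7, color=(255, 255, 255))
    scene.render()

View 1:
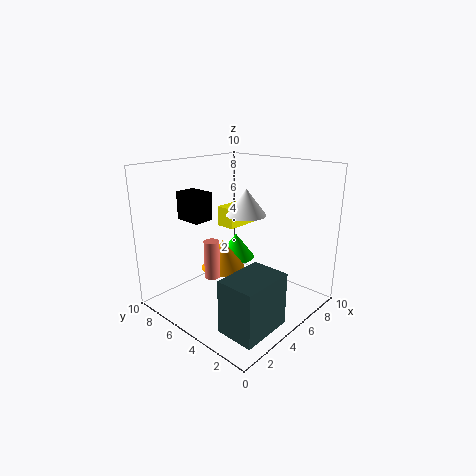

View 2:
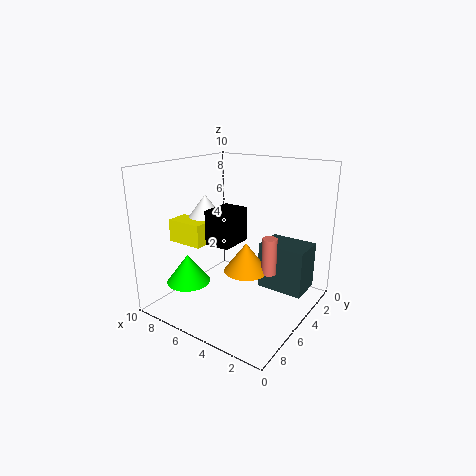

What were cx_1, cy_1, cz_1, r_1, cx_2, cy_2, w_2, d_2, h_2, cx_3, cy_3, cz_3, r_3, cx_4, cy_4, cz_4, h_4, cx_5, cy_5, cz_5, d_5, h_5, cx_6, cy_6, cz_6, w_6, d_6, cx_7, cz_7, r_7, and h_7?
cx_1 = 4, cy_1 = 5.5, cz_1 = 3, r_1 = 1.5, cx_2 = 1, cy_2 = 0.5, w_2 = 3.5, d_2 = 2.5, h_2 = 3.5, cx_3 = 2.5, cy_3 = 5, cz_3 = 3, r_3 = 0.5, cx_4 = 7.5, cy_4 = 7.5, cz_4 = 2, h_4 = 2, cx_5 = 3, cy_5 = 7, cz_5 = 6, d_5 = 2, h_5 = 2, cx_6 = 6, cy_6 = 6.5, cz_6 = 5, w_6 = 2.5, d_6 = 1.5, cx_7 = 7, cz_7 = 6, r_7 = 1.5, h_7 = 2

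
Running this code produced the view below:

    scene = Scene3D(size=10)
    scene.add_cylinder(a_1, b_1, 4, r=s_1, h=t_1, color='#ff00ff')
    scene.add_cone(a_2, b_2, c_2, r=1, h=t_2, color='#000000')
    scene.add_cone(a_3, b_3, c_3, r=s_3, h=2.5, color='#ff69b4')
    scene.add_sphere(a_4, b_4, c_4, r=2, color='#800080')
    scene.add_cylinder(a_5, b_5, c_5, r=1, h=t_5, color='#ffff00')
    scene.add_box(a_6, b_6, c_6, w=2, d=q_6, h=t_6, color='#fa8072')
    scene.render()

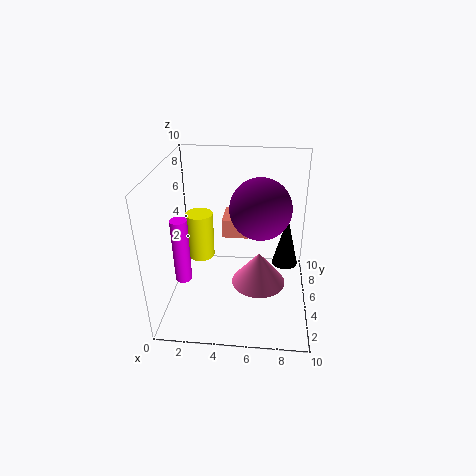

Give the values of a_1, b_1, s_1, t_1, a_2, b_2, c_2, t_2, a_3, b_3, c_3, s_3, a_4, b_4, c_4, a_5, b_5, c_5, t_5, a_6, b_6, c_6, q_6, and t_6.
a_1 = 2; b_1 = 1.5; s_1 = 0.5; t_1 = 4; a_2 = 8.5; b_2 = 7.5; c_2 = 1.5; t_2 = 4; a_3 = 6.5; b_3 = 5.5; c_3 = 1; s_3 = 2; a_4 = 6.5; b_4 = 4.5; c_4 = 7.5; a_5 = 2; b_5 = 6.5; c_5 = 2.5; t_5 = 3.5; a_6 = 3.5; b_6 = 7.5; c_6 = 3.5; q_6 = 2.5; t_6 = 1.5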